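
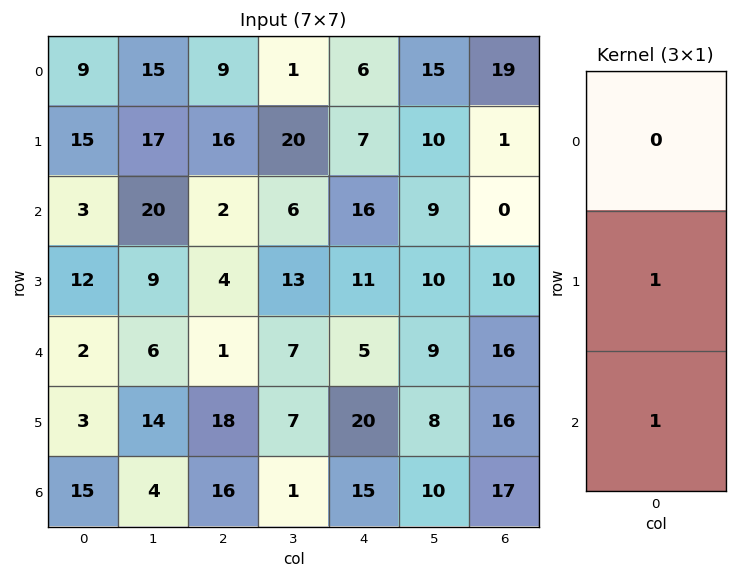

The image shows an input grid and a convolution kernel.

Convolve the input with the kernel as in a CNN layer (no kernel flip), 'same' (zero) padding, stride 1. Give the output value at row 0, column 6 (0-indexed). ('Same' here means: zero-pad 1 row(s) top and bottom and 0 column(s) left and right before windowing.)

The receptive field on the zero-padded input at this output position is [0 / 19 / 1]. Elementwise product with the kernel and sum: 19·1 + 1·1.

20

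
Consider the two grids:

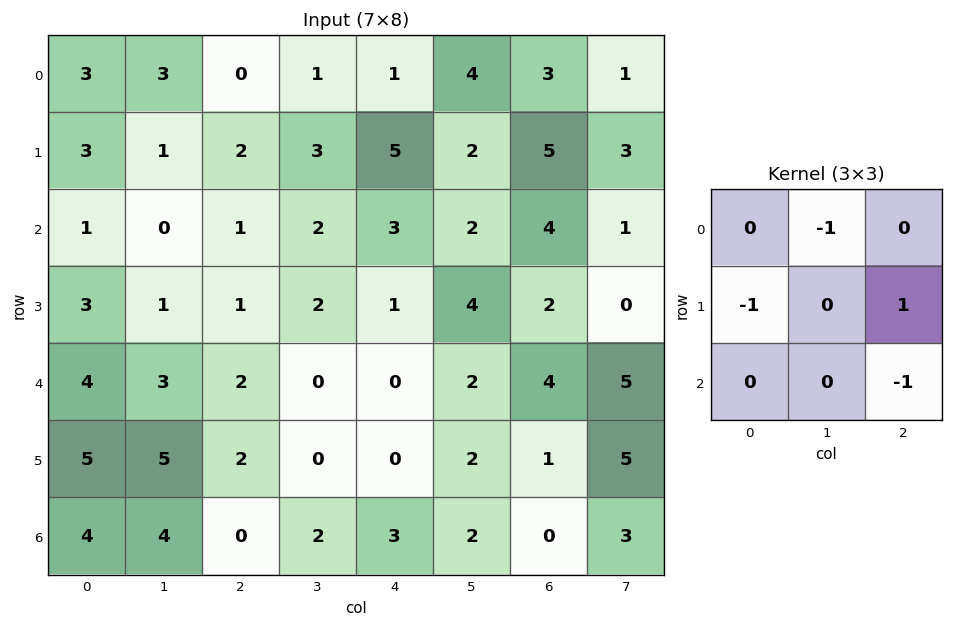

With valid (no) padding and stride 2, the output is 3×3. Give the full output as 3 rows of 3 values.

-5 -1 -8
-4 -2 -5
-6 -5 -1

Output[0,0]: The receptive field on the input at this output position is [3 3 0 / 3 1 2 / 1 0 1]. Elementwise product with the kernel and sum: 3·-1 + 3·-1 + 2·1 + 1·-1.
Output[0,1]: The receptive field on the input at this output position is [0 1 1 / 2 3 5 / 1 2 3]. Elementwise product with the kernel and sum: 1·-1 + 2·-1 + 5·1 + 3·-1.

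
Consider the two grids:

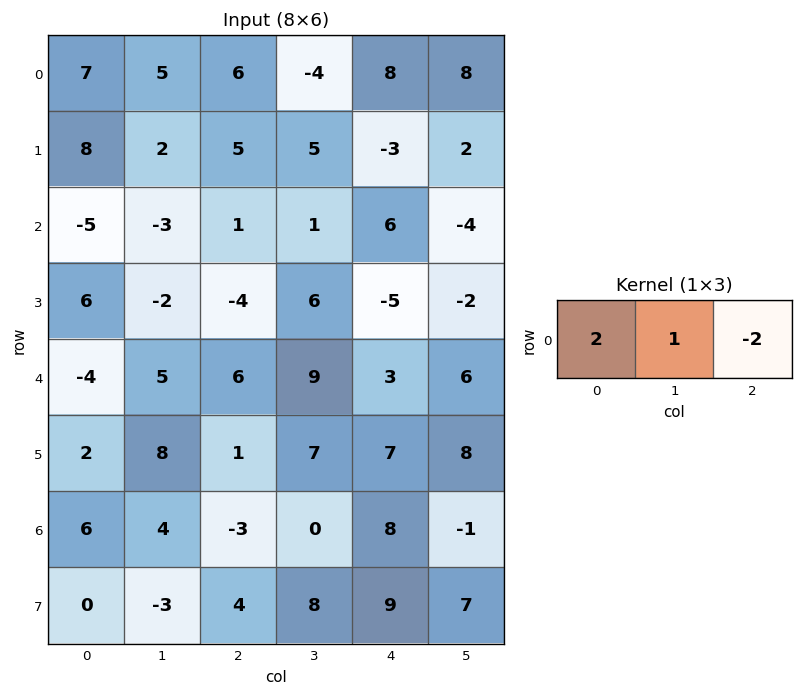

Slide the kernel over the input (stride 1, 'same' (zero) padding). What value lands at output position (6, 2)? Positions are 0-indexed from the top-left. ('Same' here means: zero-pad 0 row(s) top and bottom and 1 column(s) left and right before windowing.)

The receptive field on the zero-padded input at this output position is [4 -3 0]. Elementwise product with the kernel and sum: 4·2 + -3·1 + 0·-2.

5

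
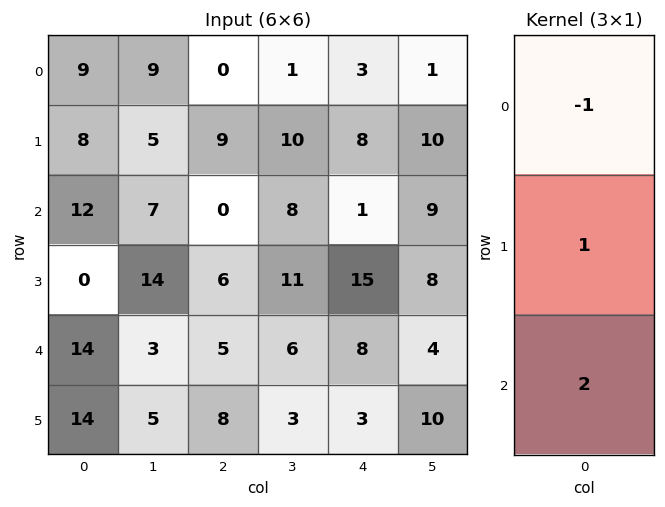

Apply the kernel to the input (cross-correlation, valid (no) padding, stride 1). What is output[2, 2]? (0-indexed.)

16

The receptive field on the input at this output position is [0 / 6 / 5]. Elementwise product with the kernel and sum: 0·-1 + 6·1 + 5·2.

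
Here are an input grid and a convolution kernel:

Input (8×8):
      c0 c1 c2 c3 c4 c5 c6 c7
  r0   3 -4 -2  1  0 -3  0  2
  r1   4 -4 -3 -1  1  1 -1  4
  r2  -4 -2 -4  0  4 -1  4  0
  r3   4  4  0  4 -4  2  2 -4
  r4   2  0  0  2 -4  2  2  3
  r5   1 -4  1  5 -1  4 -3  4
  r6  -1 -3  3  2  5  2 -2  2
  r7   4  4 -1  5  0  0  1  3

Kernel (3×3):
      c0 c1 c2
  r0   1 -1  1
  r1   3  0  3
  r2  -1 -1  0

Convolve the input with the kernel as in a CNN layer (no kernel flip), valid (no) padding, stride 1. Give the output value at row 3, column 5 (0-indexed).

10

The receptive field on the input at this output position is [2 2 -4 / 2 2 3 / 4 -3 4]. Elementwise product with the kernel and sum: 2·1 + 2·-1 + -4·1 + 2·3 + 3·3 + 4·-1 + -3·-1.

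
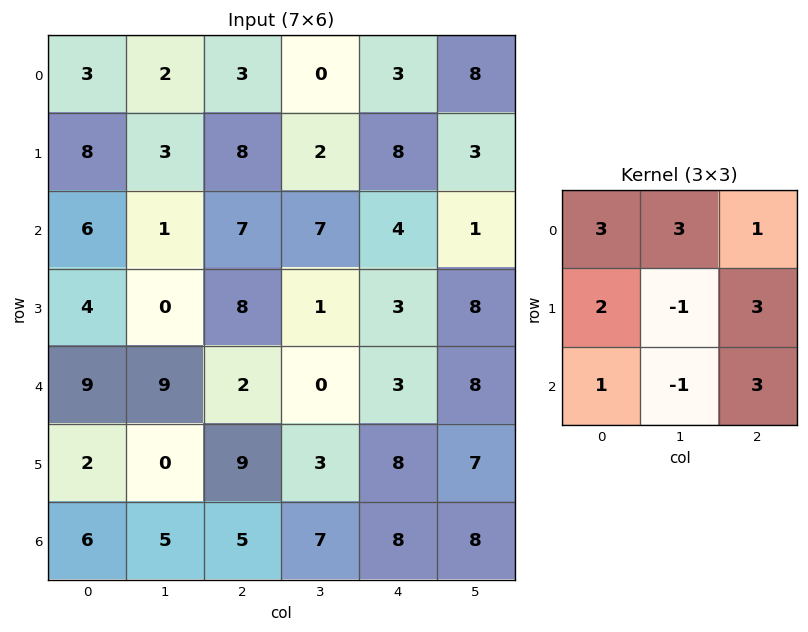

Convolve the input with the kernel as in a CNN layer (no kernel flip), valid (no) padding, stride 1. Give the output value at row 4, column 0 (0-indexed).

The receptive field on the input at this output position is [9 9 2 / 2 0 9 / 6 5 5]. Elementwise product with the kernel and sum: 9·3 + 9·3 + 2·1 + 2·2 + 0·-1 + 9·3 + 6·1 + 5·-1 + 5·3.

103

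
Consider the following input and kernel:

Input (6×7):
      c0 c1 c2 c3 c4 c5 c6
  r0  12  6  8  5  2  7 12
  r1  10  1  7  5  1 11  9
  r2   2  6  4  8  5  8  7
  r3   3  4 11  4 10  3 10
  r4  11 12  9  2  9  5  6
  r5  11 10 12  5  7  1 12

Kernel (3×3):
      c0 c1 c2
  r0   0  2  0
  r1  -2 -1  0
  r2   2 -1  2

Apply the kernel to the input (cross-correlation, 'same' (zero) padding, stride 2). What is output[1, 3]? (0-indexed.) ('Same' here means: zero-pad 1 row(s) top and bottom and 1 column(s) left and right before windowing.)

-9

The receptive field on the zero-padded input at this output position is [11 9 0 / 8 7 0 / 3 10 0]. Elementwise product with the kernel and sum: 9·2 + 8·-2 + 7·-1 + 3·2 + 10·-1 + 0·2.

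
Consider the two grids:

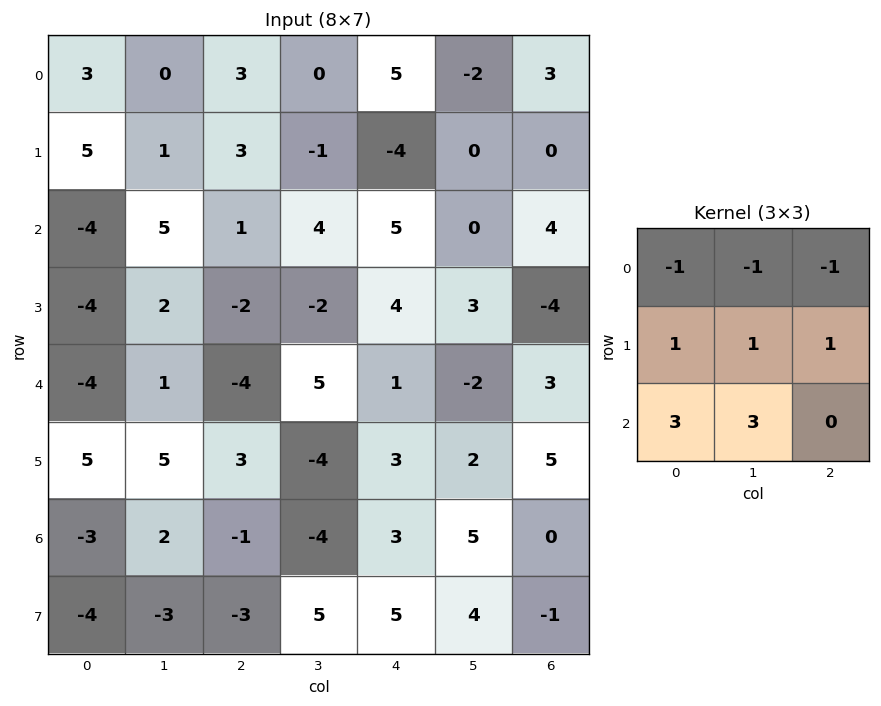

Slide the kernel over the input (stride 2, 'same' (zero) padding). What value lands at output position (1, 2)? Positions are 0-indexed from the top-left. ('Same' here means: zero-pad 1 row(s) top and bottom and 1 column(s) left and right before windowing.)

20

The receptive field on the zero-padded input at this output position is [-1 -4 0 / 4 5 0 / -2 4 3]. Elementwise product with the kernel and sum: -1·-1 + -4·-1 + 0·-1 + 4·1 + 5·1 + 0·1 + -2·3 + 4·3.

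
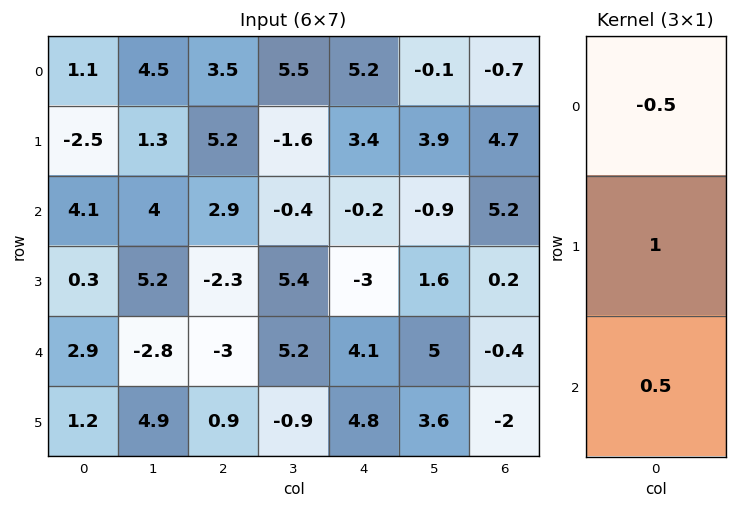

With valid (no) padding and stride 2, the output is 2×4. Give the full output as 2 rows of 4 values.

-1 4.9 0.7 7.65
-0.3 -5.25 -0.85 -2.6

Output[0,0]: The receptive field on the input at this output position is [1.1 / -2.5 / 4.1]. Elementwise product with the kernel and sum: 1.1·-0.5 + -2.5·1 + 4.1·0.5.
Output[0,1]: The receptive field on the input at this output position is [3.5 / 5.2 / 2.9]. Elementwise product with the kernel and sum: 3.5·-0.5 + 5.2·1 + 2.9·0.5.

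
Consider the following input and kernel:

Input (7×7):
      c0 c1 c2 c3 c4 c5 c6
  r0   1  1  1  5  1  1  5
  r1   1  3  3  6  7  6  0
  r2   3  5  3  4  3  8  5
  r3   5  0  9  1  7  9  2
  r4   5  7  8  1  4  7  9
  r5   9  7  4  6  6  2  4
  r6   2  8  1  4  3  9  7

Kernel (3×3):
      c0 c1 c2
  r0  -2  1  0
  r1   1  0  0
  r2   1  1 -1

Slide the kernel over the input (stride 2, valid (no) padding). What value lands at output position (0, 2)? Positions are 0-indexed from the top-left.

12

The receptive field on the input at this output position is [1 1 5 / 7 6 0 / 3 8 5]. Elementwise product with the kernel and sum: 1·-2 + 1·1 + 7·1 + 3·1 + 8·1 + 5·-1.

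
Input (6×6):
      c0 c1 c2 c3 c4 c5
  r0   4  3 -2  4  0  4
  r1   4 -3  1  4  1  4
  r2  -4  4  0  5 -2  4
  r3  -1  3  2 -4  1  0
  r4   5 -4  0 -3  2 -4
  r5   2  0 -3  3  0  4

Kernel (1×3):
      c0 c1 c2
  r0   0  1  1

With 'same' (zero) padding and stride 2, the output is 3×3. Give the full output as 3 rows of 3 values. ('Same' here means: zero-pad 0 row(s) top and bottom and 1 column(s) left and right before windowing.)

Output[0,0]: The receptive field on the zero-padded input at this output position is [0 4 3]. Elementwise product with the kernel and sum: 4·1 + 3·1.

7 2 4
0 5 2
1 -3 -2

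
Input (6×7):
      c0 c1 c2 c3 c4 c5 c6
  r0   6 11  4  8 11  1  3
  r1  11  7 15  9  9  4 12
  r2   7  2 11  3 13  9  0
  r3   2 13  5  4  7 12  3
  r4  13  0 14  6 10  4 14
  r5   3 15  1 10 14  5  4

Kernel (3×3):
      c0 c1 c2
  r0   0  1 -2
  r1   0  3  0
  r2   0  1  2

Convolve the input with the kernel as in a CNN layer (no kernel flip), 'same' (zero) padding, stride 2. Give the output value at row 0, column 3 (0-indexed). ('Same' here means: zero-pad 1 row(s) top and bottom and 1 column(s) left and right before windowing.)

The receptive field on the zero-padded input at this output position is [0 0 0 / 1 3 0 / 4 12 0]. Elementwise product with the kernel and sum: 0·1 + 0·-2 + 3·3 + 12·1 + 0·2.

21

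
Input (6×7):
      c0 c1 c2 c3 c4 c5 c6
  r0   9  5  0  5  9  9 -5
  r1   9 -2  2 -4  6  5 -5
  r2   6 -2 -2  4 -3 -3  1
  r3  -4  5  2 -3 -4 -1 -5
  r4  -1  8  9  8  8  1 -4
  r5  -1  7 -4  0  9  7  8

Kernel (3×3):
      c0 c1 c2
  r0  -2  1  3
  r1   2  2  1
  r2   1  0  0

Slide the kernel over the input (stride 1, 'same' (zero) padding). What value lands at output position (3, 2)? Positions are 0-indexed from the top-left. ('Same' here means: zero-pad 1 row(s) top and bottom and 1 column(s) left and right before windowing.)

33

The receptive field on the zero-padded input at this output position is [-2 -2 4 / 5 2 -3 / 8 9 8]. Elementwise product with the kernel and sum: -2·-2 + -2·1 + 4·3 + 5·2 + 2·2 + -3·1 + 8·1.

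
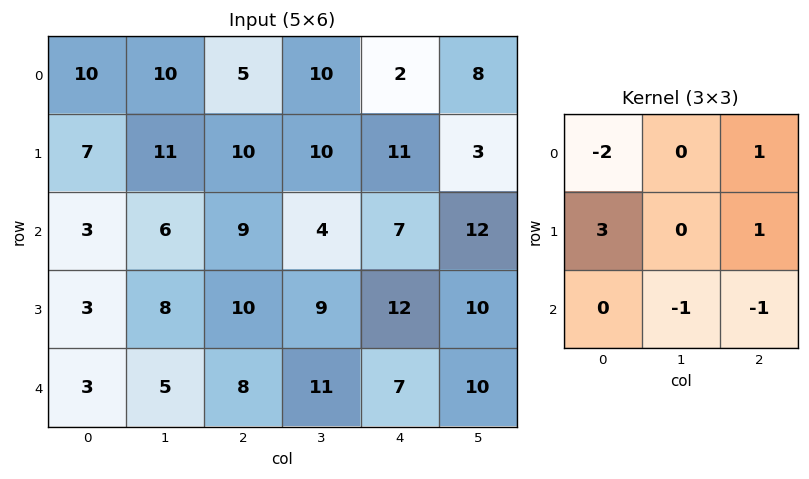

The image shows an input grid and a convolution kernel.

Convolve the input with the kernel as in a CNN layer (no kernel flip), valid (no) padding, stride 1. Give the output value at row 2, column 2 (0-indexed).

The receptive field on the input at this output position is [9 4 7 / 10 9 12 / 8 11 7]. Elementwise product with the kernel and sum: 9·-2 + 7·1 + 10·3 + 12·1 + 11·-1 + 7·-1.

13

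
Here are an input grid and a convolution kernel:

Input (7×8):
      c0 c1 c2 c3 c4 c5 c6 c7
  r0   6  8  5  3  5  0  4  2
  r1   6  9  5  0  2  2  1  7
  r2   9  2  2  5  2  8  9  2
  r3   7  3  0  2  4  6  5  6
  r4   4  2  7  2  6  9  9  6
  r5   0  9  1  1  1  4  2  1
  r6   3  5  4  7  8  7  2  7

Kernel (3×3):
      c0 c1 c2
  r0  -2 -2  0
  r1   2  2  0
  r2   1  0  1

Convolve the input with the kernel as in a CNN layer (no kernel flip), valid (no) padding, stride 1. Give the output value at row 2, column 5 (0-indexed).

The receptive field on the input at this output position is [8 9 2 / 6 5 6 / 9 9 6]. Elementwise product with the kernel and sum: 8·-2 + 9·-2 + 6·2 + 5·2 + 9·1 + 6·1.

3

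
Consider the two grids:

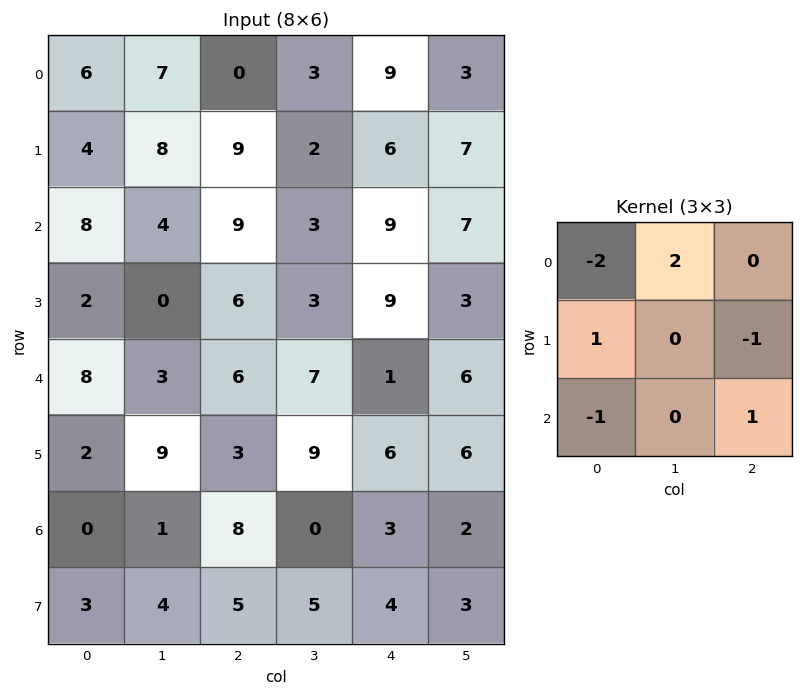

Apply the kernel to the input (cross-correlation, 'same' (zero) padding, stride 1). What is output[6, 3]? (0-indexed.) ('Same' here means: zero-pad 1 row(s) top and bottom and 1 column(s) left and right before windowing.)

16

The receptive field on the zero-padded input at this output position is [3 9 6 / 8 0 3 / 5 5 4]. Elementwise product with the kernel and sum: 3·-2 + 9·2 + 8·1 + 3·-1 + 5·-1 + 4·1.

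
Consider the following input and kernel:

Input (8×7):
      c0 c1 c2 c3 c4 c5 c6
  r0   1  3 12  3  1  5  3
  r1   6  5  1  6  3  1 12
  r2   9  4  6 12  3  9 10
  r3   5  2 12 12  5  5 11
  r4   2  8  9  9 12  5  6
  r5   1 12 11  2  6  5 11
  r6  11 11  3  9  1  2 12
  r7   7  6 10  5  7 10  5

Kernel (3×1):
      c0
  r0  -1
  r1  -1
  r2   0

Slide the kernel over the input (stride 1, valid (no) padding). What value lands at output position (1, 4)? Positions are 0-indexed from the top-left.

The receptive field on the input at this output position is [3 / 3 / 5]. Elementwise product with the kernel and sum: 3·-1 + 3·-1.

-6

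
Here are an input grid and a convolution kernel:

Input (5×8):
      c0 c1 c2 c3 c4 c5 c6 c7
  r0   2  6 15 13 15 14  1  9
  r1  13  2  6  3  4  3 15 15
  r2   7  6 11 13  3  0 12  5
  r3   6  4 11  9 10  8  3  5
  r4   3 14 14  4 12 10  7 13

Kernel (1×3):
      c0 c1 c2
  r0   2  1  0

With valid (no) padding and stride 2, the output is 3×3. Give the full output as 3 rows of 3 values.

10 43 44
20 35 6
20 32 34

Output[0,0]: The receptive field on the input at this output position is [2 6 15]. Elementwise product with the kernel and sum: 2·2 + 6·1.
Output[0,1]: The receptive field on the input at this output position is [15 13 15]. Elementwise product with the kernel and sum: 15·2 + 13·1.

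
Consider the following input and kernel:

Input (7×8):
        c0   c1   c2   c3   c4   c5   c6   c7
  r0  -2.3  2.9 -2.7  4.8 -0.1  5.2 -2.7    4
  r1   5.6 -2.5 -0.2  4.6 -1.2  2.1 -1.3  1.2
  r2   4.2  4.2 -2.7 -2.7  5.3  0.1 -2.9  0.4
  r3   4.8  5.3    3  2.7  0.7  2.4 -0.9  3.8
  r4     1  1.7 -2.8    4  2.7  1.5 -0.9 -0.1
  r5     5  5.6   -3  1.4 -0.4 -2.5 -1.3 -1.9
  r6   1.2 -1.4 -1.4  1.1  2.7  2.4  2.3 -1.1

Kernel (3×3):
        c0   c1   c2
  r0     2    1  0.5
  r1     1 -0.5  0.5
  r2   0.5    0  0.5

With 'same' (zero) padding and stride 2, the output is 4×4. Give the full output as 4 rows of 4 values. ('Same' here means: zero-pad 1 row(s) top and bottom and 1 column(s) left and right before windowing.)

Output[0,0]: The receptive field on the zero-padded input at this output position is [0 0 0 / 0 -2.3 2.9 / 0 5.6 -2.5]. Elementwise product with the kernel and sum: 0·2 + 0·1 + 0·0.5 + 0·1 + -2.3·-0.5 + 2.9·0.5 + 0·0.5 + -2.5·0.5.
Output[0,1]: The receptive field on the zero-padded input at this output position is [0 0 0 / 2.9 -2.7 4.8 / -2.5 -0.2 4.6]. Elementwise product with the kernel and sum: 0·2 + 0·1 + 0·0.5 + 2.9·1 + -2.7·-0.5 + 4.8·0.5 + -2.5·0.5 + 4.6·0.5.

1.35 7.7 10.8 10.2
7 5.3 6.3 8.35
10.6 23.55 10.15 5.5
6.5 8.75 2.1 -6.55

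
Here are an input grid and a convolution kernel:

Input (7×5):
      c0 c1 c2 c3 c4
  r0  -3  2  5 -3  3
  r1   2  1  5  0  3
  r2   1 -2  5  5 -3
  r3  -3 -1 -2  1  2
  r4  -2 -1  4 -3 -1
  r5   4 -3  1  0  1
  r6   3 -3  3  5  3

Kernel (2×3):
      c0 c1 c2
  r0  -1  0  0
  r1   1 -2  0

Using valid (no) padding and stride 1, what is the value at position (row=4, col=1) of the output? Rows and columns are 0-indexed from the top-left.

The receptive field on the input at this output position is [-1 4 -3 / -3 1 0]. Elementwise product with the kernel and sum: -1·-1 + -3·1 + 1·-2.

-4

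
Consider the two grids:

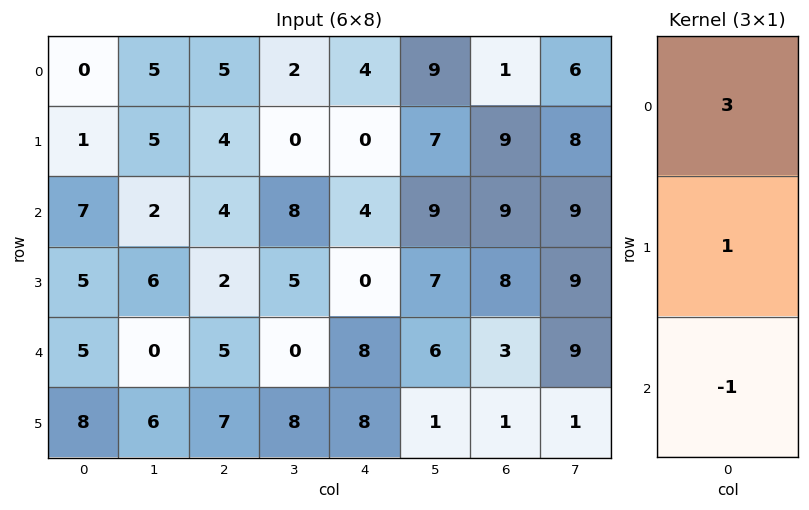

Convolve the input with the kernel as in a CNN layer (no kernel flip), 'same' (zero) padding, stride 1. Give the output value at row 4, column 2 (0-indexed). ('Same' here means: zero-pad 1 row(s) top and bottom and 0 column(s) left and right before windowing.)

The receptive field on the zero-padded input at this output position is [2 / 5 / 7]. Elementwise product with the kernel and sum: 2·3 + 5·1 + 7·-1.

4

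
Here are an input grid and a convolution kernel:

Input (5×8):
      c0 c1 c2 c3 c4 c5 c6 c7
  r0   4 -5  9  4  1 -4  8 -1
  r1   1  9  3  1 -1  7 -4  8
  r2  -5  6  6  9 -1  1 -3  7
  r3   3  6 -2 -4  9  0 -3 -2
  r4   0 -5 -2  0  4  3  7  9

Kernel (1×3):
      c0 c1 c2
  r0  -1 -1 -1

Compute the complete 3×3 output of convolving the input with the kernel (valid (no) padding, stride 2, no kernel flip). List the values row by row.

-8 -14 -5
-7 -14 3
7 -2 -14

Output[0,0]: The receptive field on the input at this output position is [4 -5 9]. Elementwise product with the kernel and sum: 4·-1 + -5·-1 + 9·-1.
Output[0,1]: The receptive field on the input at this output position is [9 4 1]. Elementwise product with the kernel and sum: 9·-1 + 4·-1 + 1·-1.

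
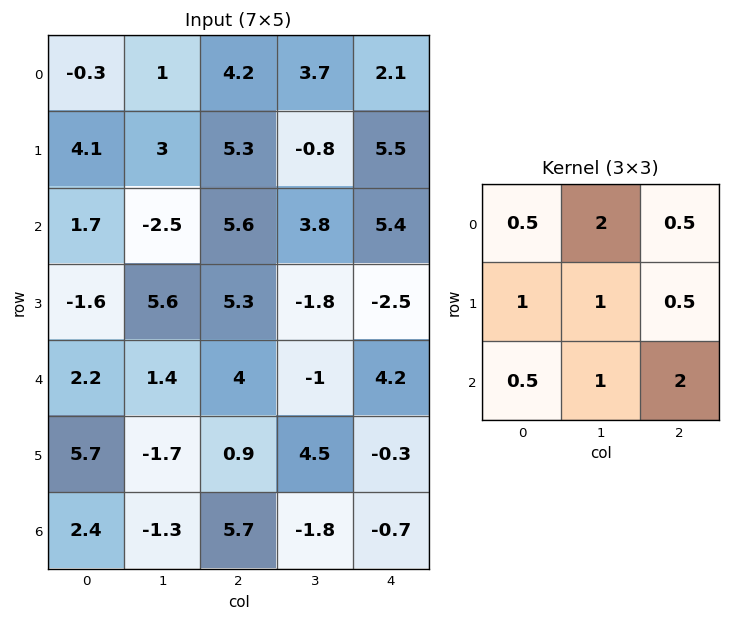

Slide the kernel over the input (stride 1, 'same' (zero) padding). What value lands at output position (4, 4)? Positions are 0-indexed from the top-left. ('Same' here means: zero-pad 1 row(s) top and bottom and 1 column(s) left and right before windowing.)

The receptive field on the zero-padded input at this output position is [-1.8 -2.5 0 / -1 4.2 0 / 4.5 -0.3 0]. Elementwise product with the kernel and sum: -1.8·0.5 + -2.5·2 + 0·0.5 + -1·1 + 4.2·1 + 0·0.5 + 4.5·0.5 + -0.3·1 + 0·2.

-0.75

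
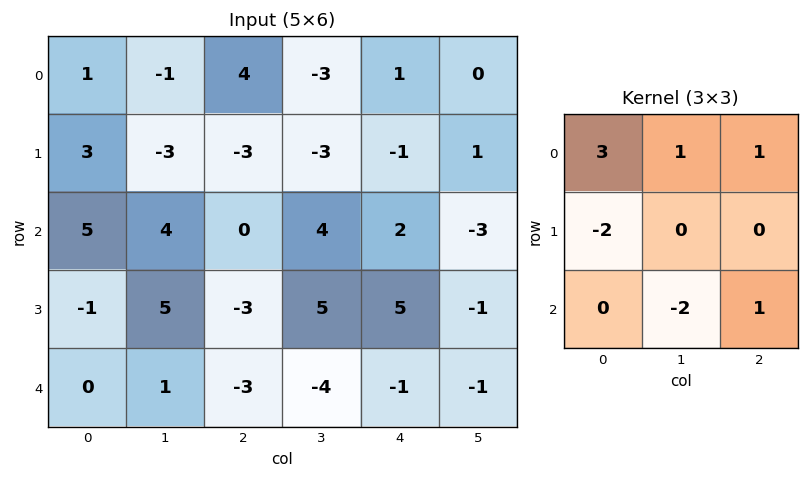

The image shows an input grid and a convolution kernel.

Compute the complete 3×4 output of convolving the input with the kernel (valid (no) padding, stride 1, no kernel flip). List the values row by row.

-8 8 10 -9
-20 -12 -18 -28
16 8 19 2

Output[0,0]: The receptive field on the input at this output position is [1 -1 4 / 3 -3 -3 / 5 4 0]. Elementwise product with the kernel and sum: 1·3 + -1·1 + 4·1 + 3·-2 + 4·-2 + 0·1.
Output[0,1]: The receptive field on the input at this output position is [-1 4 -3 / -3 -3 -3 / 4 0 4]. Elementwise product with the kernel and sum: -1·3 + 4·1 + -3·1 + -3·-2 + 0·-2 + 4·1.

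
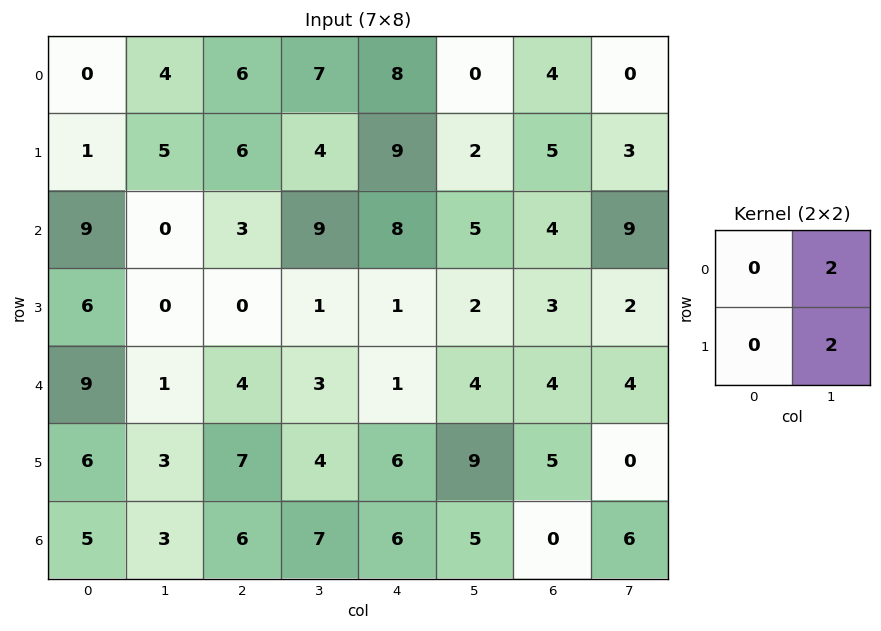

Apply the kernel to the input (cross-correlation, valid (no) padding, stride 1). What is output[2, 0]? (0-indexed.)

0

The receptive field on the input at this output position is [9 0 / 6 0]. Elementwise product with the kernel and sum: 0·2 + 0·2.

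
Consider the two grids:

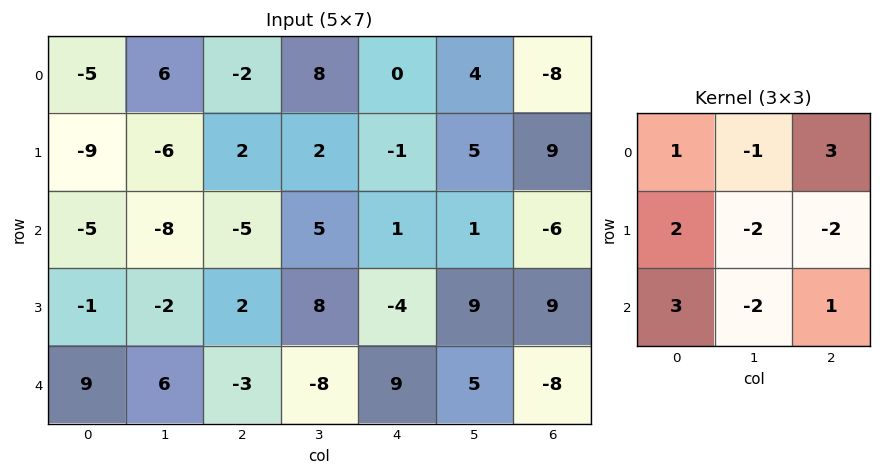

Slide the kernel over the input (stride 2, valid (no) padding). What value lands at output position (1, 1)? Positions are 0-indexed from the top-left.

The receptive field on the input at this output position is [-5 5 1 / 2 8 -4 / -3 -8 9]. Elementwise product with the kernel and sum: -5·1 + 5·-1 + 1·3 + 2·2 + 8·-2 + -4·-2 + -3·3 + -8·-2 + 9·1.

5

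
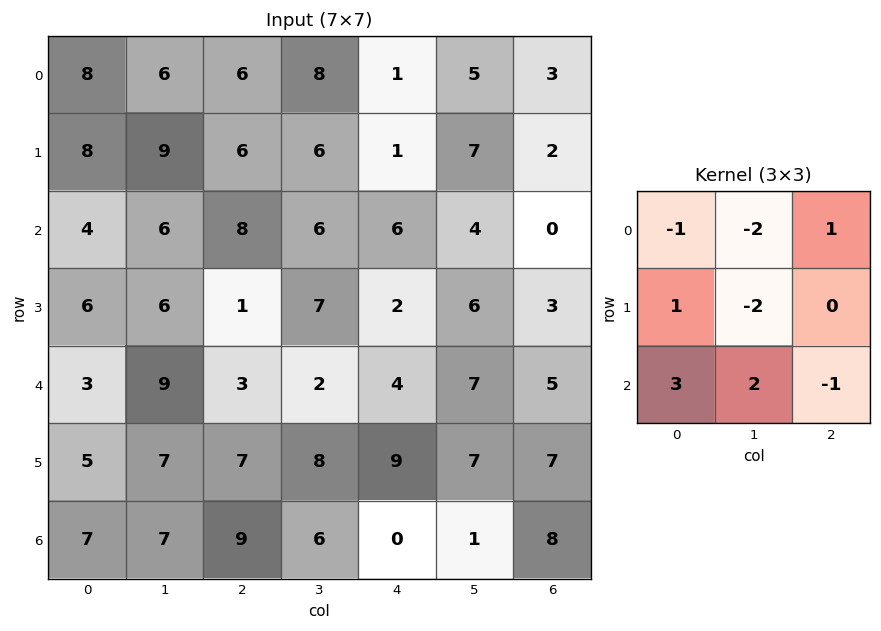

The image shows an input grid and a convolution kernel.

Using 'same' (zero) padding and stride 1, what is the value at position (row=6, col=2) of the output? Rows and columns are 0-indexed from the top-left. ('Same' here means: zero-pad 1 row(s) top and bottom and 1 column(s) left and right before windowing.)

-24

The receptive field on the zero-padded input at this output position is [7 7 8 / 7 9 6 / 0 0 0]. Elementwise product with the kernel and sum: 7·-1 + 7·-2 + 8·1 + 7·1 + 9·-2 + 0·3 + 0·2 + 0·-1.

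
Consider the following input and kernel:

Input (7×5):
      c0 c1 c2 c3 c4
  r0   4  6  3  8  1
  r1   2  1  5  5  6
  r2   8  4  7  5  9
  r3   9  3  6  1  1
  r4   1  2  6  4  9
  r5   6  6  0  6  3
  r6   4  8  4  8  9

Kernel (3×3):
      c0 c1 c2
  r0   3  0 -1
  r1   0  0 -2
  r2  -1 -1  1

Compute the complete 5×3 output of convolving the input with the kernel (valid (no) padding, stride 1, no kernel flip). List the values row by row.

-6 -6 -7
-19 -20 -15
8 1 9
-3 0 -4
-11 -14 0

Output[0,0]: The receptive field on the input at this output position is [4 6 3 / 2 1 5 / 8 4 7]. Elementwise product with the kernel and sum: 4·3 + 3·-1 + 5·-2 + 8·-1 + 4·-1 + 7·1.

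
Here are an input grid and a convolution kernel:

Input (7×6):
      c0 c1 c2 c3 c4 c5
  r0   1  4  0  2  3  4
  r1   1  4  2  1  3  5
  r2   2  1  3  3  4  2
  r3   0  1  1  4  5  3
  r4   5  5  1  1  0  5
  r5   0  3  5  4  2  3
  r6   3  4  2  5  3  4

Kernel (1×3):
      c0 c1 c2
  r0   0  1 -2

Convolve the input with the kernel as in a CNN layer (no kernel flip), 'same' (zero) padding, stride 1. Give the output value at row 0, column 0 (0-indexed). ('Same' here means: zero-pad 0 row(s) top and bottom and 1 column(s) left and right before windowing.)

The receptive field on the zero-padded input at this output position is [0 1 4]. Elementwise product with the kernel and sum: 1·1 + 4·-2.

-7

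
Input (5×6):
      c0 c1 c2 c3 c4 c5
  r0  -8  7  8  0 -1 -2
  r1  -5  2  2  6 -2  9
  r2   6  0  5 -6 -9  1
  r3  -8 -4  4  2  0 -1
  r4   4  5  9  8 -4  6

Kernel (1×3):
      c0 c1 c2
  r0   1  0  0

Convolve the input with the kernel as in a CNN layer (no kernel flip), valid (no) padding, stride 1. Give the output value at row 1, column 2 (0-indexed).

The receptive field on the input at this output position is [2 6 -2]. Elementwise product with the kernel and sum: 2·1.

2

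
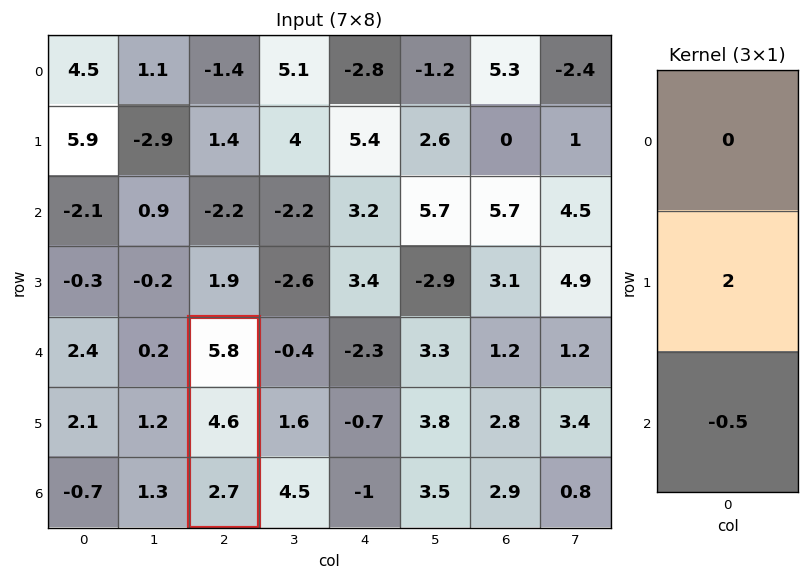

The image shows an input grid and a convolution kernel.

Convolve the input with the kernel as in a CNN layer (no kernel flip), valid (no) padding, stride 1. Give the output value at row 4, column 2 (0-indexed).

The receptive field on the input at this output position is [5.8 / 4.6 / 2.7]. Elementwise product with the kernel and sum: 4.6·2 + 2.7·-0.5.

7.85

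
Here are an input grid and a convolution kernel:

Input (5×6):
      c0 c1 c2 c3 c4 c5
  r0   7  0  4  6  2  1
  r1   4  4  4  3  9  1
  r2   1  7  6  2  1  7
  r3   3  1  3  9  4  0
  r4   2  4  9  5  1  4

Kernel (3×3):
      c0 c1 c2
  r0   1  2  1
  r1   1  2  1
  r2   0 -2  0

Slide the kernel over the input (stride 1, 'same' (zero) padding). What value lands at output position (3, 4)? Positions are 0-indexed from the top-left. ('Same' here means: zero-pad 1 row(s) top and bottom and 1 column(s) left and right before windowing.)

26

The receptive field on the zero-padded input at this output position is [2 1 7 / 9 4 0 / 5 1 4]. Elementwise product with the kernel and sum: 2·1 + 1·2 + 7·1 + 9·1 + 4·2 + 0·1 + 1·-2.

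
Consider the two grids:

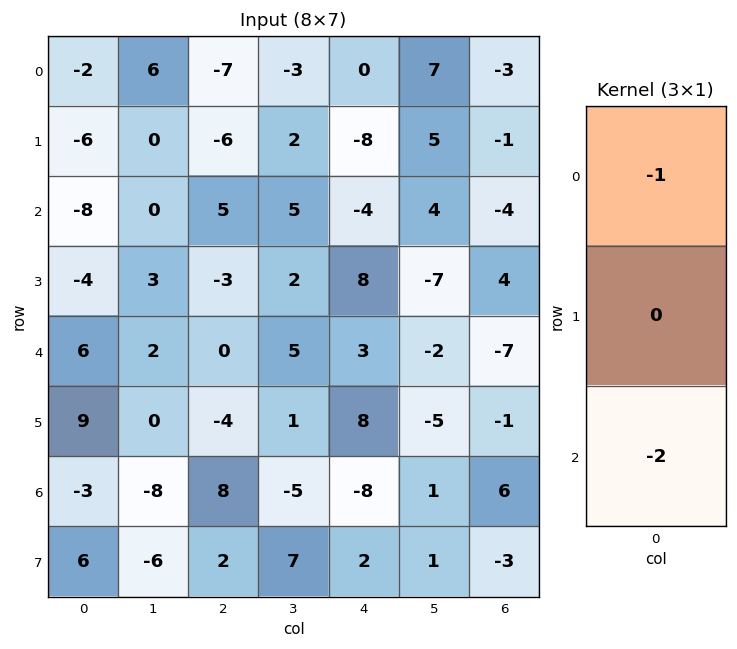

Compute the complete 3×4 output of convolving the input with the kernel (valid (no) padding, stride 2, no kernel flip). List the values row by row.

18 -3 8 11
-4 -5 -2 18
0 -16 13 -5

Output[0,0]: The receptive field on the input at this output position is [-2 / -6 / -8]. Elementwise product with the kernel and sum: -2·-1 + -8·-2.
Output[0,1]: The receptive field on the input at this output position is [-7 / -6 / 5]. Elementwise product with the kernel and sum: -7·-1 + 5·-2.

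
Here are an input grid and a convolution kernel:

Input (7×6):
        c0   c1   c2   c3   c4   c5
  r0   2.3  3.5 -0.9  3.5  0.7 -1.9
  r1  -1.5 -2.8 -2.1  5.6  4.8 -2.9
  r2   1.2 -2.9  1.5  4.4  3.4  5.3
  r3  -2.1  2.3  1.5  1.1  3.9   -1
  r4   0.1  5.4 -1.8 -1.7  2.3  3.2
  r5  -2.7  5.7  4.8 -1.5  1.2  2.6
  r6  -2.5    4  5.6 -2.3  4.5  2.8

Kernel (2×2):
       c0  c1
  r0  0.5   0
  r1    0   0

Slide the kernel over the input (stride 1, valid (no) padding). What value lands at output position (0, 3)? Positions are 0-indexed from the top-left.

The receptive field on the input at this output position is [3.5 0.7 / 5.6 4.8]. Elementwise product with the kernel and sum: 3.5·0.5.

1.75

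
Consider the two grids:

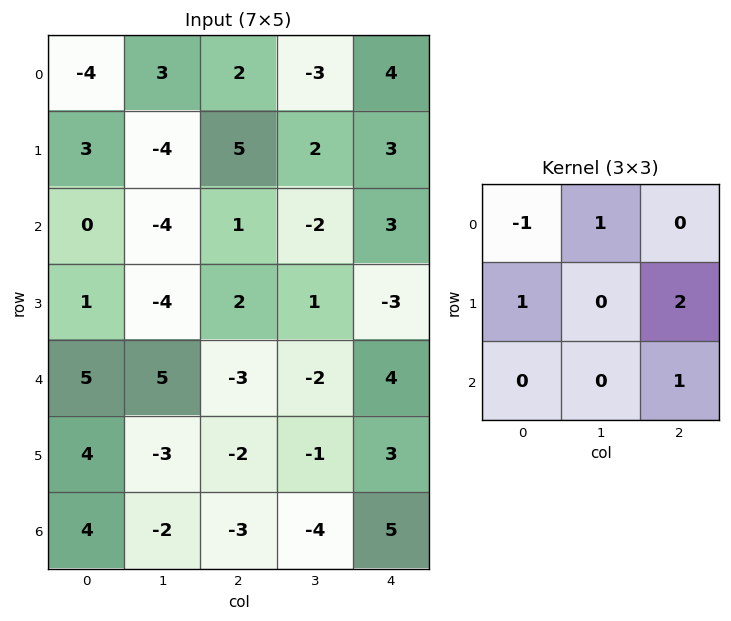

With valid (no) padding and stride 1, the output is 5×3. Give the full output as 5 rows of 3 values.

21 -3 9
-3 2 1
-2 1 -3
-8 6 7
-3 -17 10

Output[0,0]: The receptive field on the input at this output position is [-4 3 2 / 3 -4 5 / 0 -4 1]. Elementwise product with the kernel and sum: -4·-1 + 3·1 + 3·1 + 5·2 + 1·1.
Output[0,1]: The receptive field on the input at this output position is [3 2 -3 / -4 5 2 / -4 1 -2]. Elementwise product with the kernel and sum: 3·-1 + 2·1 + -4·1 + 2·2 + -2·1.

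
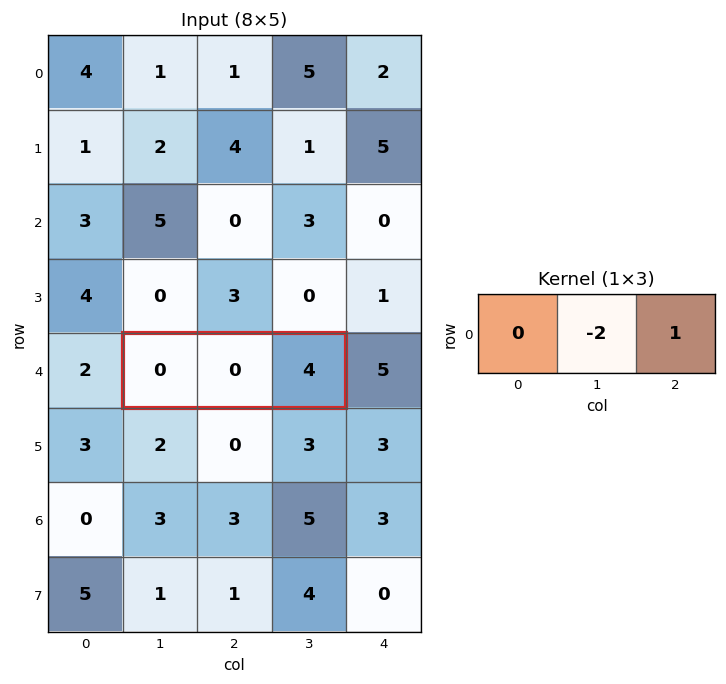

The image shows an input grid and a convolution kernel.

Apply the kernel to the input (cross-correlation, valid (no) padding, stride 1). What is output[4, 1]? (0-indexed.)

The receptive field on the input at this output position is [0 0 4]. Elementwise product with the kernel and sum: 0·-2 + 4·1.

4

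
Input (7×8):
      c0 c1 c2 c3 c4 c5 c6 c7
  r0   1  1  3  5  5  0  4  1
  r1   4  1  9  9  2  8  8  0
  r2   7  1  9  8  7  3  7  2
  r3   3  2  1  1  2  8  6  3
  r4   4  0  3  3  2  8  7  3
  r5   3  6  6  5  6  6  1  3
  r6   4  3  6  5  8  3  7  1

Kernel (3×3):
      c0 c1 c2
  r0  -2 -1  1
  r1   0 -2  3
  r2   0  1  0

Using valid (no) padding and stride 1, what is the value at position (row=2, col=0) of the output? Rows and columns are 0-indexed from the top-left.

The receptive field on the input at this output position is [7 1 9 / 3 2 1 / 4 0 3]. Elementwise product with the kernel and sum: 7·-2 + 1·-1 + 9·1 + 2·-2 + 1·3 + 0·1.

-7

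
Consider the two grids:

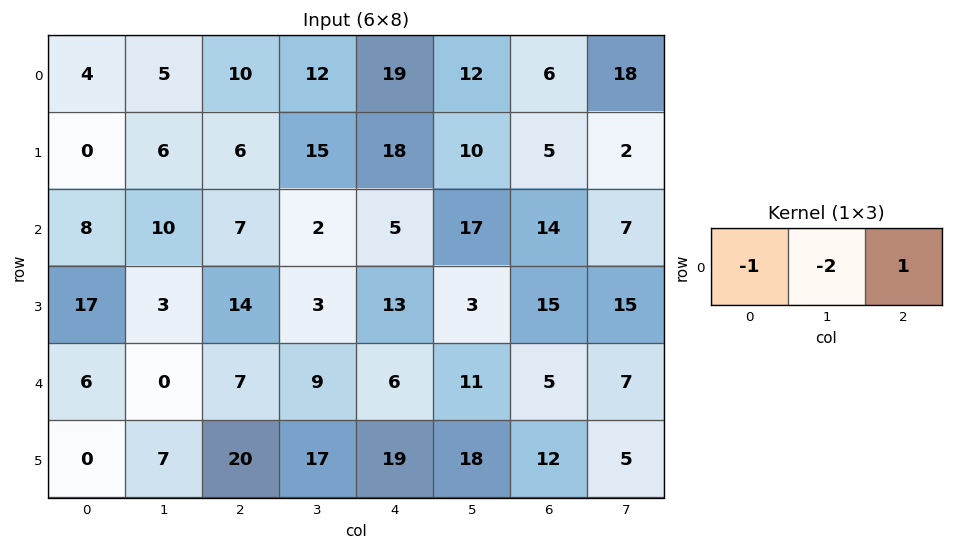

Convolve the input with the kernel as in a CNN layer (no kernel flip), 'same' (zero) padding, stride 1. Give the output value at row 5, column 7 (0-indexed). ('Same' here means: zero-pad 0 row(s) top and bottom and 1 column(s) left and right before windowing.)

The receptive field on the zero-padded input at this output position is [12 5 0]. Elementwise product with the kernel and sum: 12·-1 + 5·-2 + 0·1.

-22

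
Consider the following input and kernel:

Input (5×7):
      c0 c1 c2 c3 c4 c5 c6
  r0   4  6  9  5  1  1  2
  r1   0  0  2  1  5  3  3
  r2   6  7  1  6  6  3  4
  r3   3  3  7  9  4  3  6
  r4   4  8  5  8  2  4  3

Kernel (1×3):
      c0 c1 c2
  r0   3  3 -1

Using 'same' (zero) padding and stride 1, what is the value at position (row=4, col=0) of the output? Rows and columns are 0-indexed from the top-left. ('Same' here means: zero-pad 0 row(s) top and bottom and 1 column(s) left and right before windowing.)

4

The receptive field on the zero-padded input at this output position is [0 4 8]. Elementwise product with the kernel and sum: 0·3 + 4·3 + 8·-1.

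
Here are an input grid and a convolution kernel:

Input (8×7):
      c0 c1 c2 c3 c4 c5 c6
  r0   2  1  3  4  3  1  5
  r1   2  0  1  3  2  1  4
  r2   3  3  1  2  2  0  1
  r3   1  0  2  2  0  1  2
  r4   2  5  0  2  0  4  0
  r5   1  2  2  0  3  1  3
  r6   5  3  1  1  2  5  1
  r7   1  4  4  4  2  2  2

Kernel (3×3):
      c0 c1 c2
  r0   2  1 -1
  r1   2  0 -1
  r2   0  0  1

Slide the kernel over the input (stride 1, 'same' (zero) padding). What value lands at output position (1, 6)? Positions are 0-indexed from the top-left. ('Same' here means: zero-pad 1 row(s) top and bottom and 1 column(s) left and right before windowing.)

9

The receptive field on the zero-padded input at this output position is [1 5 0 / 1 4 0 / 0 1 0]. Elementwise product with the kernel and sum: 1·2 + 5·1 + 0·-1 + 1·2 + 0·-1 + 0·1.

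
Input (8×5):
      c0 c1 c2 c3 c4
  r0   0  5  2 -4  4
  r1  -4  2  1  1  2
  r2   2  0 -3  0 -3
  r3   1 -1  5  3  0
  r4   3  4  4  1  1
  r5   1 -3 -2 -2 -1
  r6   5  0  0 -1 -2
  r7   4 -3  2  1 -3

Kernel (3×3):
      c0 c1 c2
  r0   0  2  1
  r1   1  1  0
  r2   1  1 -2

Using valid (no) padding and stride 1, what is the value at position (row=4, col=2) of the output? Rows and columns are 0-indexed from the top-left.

2

The receptive field on the input at this output position is [4 1 1 / -2 -2 -1 / 0 -1 -2]. Elementwise product with the kernel and sum: 1·2 + 1·1 + -2·1 + -2·1 + 0·1 + -1·1 + -2·-2.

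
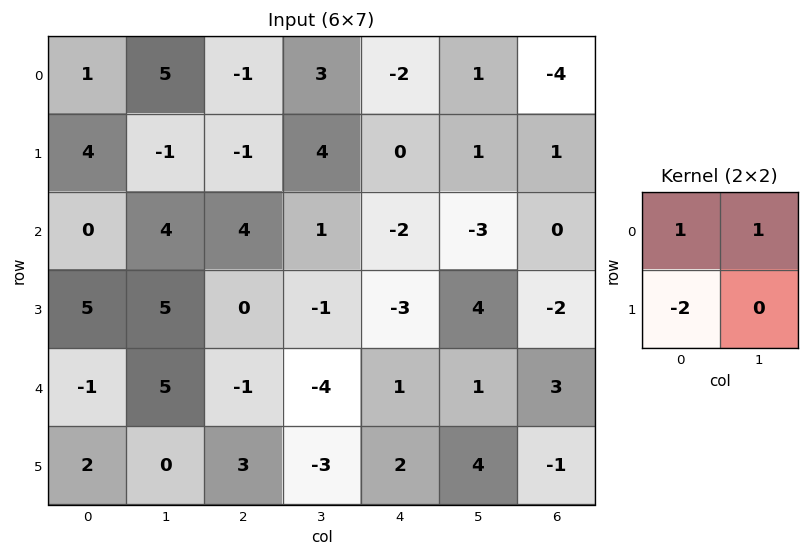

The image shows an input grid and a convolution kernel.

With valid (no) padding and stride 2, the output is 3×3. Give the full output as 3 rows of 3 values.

-2 4 -1
-6 5 1
0 -11 -2

Output[0,0]: The receptive field on the input at this output position is [1 5 / 4 -1]. Elementwise product with the kernel and sum: 1·1 + 5·1 + 4·-2.
Output[0,1]: The receptive field on the input at this output position is [-1 3 / -1 4]. Elementwise product with the kernel and sum: -1·1 + 3·1 + -1·-2.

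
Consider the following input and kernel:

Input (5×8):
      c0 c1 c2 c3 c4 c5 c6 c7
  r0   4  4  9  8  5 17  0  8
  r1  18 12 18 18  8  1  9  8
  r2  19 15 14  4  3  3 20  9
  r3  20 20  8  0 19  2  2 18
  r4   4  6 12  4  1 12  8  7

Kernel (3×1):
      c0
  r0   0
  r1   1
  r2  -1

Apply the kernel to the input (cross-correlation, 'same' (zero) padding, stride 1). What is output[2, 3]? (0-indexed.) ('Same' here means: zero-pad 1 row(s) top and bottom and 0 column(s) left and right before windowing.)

4

The receptive field on the zero-padded input at this output position is [18 / 4 / 0]. Elementwise product with the kernel and sum: 4·1 + 0·-1.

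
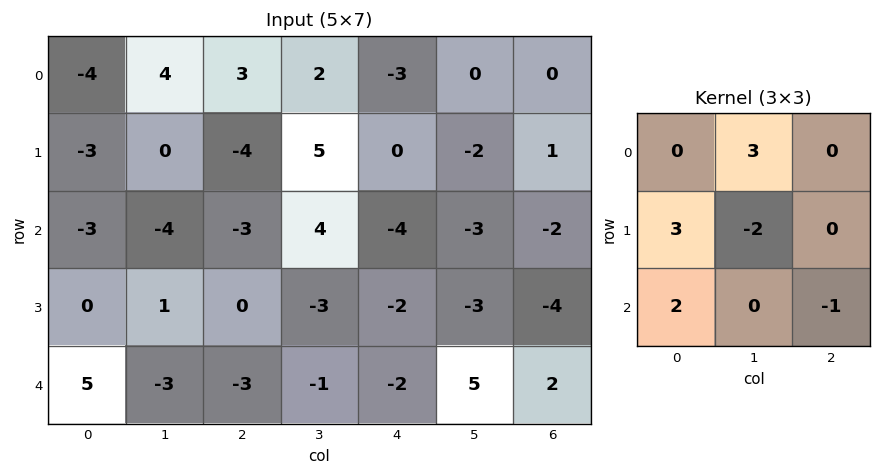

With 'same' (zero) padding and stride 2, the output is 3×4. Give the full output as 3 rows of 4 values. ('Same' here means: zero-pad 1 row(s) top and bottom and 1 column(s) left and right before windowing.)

Output[0,0]: The receptive field on the zero-padded input at this output position is [0 0 0 / 0 -4 4 / 0 -3 0]. Elementwise product with the kernel and sum: 0·3 + 0·3 + -4·-2 + 0·2 + 0·-1.
Output[0,1]: The receptive field on the zero-padded input at this output position is [0 0 0 / 4 3 2 / 0 -4 5]. Elementwise product with the kernel and sum: 0·3 + 4·3 + 3·-2 + 0·2 + 5·-1.

8 1 24 -4
-4 -13 17 -8
-10 -3 -5 -1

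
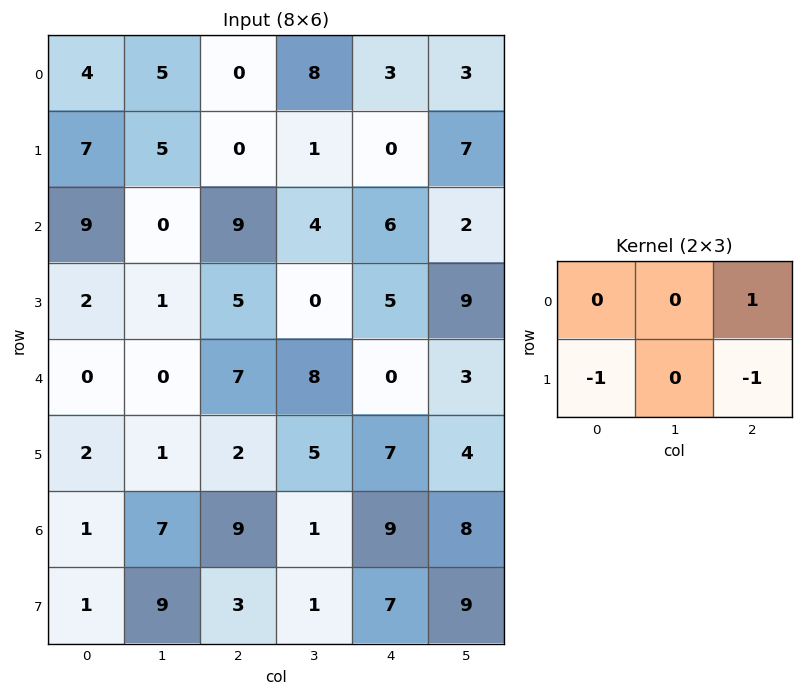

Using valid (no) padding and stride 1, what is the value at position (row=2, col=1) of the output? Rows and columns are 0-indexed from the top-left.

The receptive field on the input at this output position is [0 9 4 / 1 5 0]. Elementwise product with the kernel and sum: 4·1 + 1·-1 + 0·-1.

3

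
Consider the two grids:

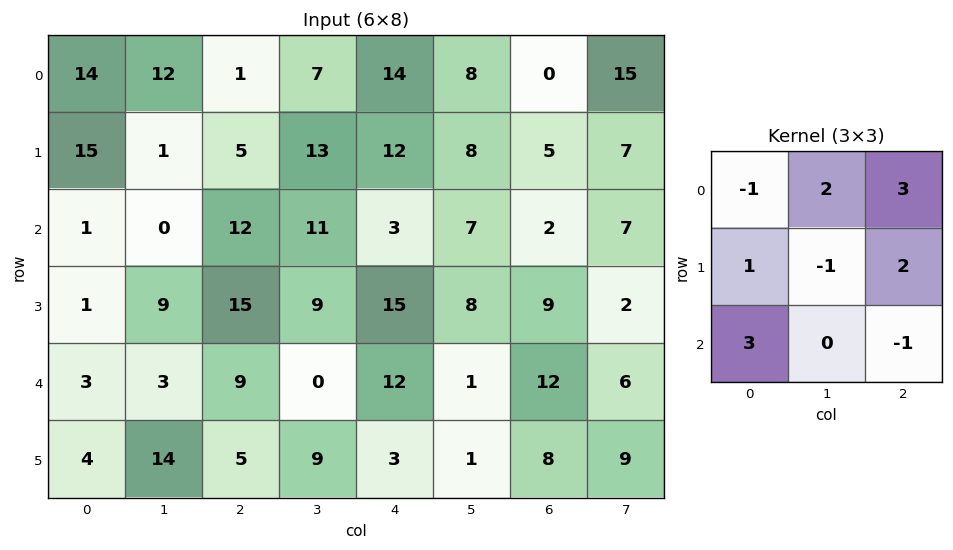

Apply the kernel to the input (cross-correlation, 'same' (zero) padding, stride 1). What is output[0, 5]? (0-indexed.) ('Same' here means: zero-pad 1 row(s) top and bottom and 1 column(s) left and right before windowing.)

37

The receptive field on the zero-padded input at this output position is [0 0 0 / 14 8 0 / 12 8 5]. Elementwise product with the kernel and sum: 0·-1 + 0·2 + 0·3 + 14·1 + 8·-1 + 0·2 + 12·3 + 5·-1.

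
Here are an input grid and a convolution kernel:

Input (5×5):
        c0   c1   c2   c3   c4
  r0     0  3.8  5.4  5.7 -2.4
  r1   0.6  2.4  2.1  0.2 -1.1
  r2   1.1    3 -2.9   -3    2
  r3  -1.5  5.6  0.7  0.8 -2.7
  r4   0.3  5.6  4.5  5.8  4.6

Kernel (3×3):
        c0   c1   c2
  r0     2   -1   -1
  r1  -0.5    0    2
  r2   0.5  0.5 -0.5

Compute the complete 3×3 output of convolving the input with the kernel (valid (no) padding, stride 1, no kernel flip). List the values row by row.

-1.8 -2.75 0.3
-7.95 -2.25 12.65
4.95 12.85 -7.7

Output[0,0]: The receptive field on the input at this output position is [0 3.8 5.4 / 0.6 2.4 2.1 / 1.1 3 -2.9]. Elementwise product with the kernel and sum: 0·2 + 3.8·-1 + 5.4·-1 + 0.6·-0.5 + 2.1·2 + 1.1·0.5 + 3·0.5 + -2.9·-0.5.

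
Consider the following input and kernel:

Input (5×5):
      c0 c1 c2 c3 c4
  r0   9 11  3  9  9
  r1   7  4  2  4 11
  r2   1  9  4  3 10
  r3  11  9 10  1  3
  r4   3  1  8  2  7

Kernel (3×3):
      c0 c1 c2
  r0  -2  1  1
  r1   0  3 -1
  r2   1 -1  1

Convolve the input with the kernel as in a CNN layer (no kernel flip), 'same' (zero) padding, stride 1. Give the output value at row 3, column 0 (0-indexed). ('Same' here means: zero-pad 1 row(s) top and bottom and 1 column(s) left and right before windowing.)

The receptive field on the zero-padded input at this output position is [0 1 9 / 0 11 9 / 0 3 1]. Elementwise product with the kernel and sum: 0·-2 + 1·1 + 9·1 + 11·3 + 9·-1 + 0·1 + 3·-1 + 1·1.

32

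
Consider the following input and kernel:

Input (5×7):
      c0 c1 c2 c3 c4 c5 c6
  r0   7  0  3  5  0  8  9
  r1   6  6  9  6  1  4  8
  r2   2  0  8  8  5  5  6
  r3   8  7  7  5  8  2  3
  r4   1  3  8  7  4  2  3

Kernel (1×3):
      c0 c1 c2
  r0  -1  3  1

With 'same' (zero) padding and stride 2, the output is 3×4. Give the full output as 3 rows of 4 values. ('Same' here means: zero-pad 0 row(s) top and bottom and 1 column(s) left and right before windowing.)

Output[0,0]: The receptive field on the zero-padded input at this output position is [0 7 0]. Elementwise product with the kernel and sum: 0·-1 + 7·3 + 0·1.

21 14 3 19
6 32 12 13
6 28 7 7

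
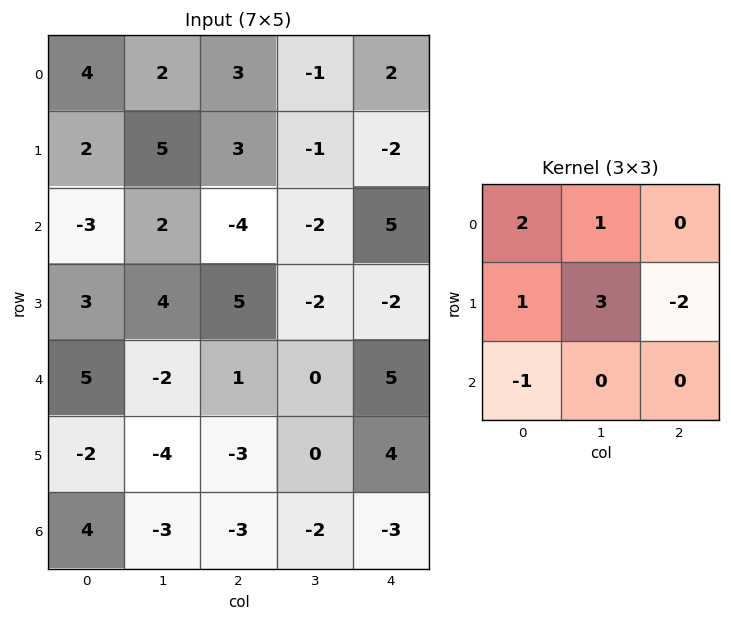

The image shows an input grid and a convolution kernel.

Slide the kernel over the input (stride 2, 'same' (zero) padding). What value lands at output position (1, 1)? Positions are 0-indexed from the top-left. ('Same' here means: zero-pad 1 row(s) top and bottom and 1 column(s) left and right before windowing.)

3

The receptive field on the zero-padded input at this output position is [5 3 -1 / 2 -4 -2 / 4 5 -2]. Elementwise product with the kernel and sum: 5·2 + 3·1 + 2·1 + -4·3 + -2·-2 + 4·-1.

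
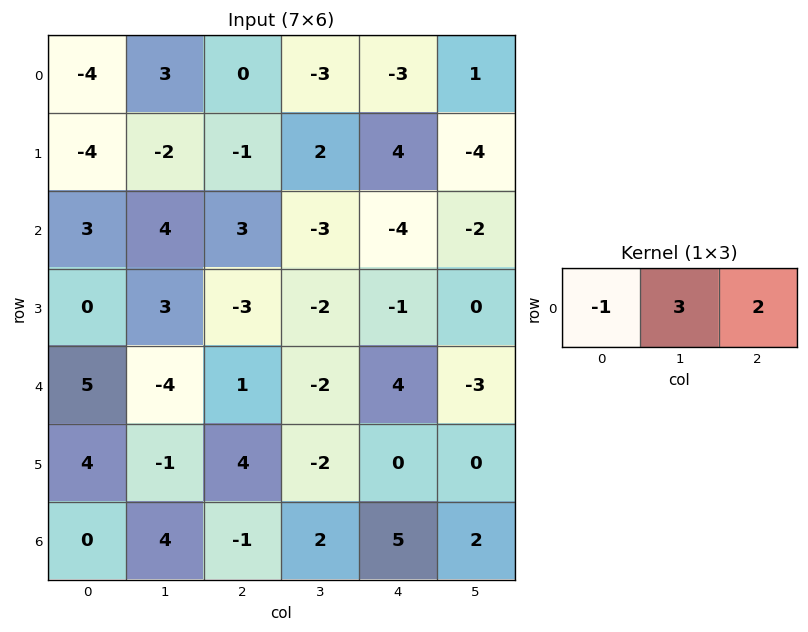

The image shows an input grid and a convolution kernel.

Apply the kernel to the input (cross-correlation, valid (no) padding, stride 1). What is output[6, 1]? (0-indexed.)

The receptive field on the input at this output position is [4 -1 2]. Elementwise product with the kernel and sum: 4·-1 + -1·3 + 2·2.

-3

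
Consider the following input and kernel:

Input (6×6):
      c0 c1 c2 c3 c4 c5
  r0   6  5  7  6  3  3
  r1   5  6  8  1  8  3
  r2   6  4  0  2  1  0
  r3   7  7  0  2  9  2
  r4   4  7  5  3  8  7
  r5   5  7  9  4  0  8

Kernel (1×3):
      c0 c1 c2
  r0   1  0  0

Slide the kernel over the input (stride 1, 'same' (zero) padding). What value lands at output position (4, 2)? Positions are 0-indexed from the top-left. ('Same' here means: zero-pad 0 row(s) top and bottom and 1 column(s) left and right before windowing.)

The receptive field on the zero-padded input at this output position is [7 5 3]. Elementwise product with the kernel and sum: 7·1.

7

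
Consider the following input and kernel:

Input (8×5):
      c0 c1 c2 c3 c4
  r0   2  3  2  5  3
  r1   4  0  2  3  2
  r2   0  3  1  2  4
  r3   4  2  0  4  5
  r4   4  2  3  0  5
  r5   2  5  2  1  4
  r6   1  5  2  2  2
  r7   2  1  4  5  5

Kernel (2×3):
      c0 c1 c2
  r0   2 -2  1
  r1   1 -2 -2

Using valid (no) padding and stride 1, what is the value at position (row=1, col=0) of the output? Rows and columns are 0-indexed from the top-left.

2

The receptive field on the input at this output position is [4 0 2 / 0 3 1]. Elementwise product with the kernel and sum: 4·2 + 0·-2 + 2·1 + 0·1 + 3·-2 + 1·-2.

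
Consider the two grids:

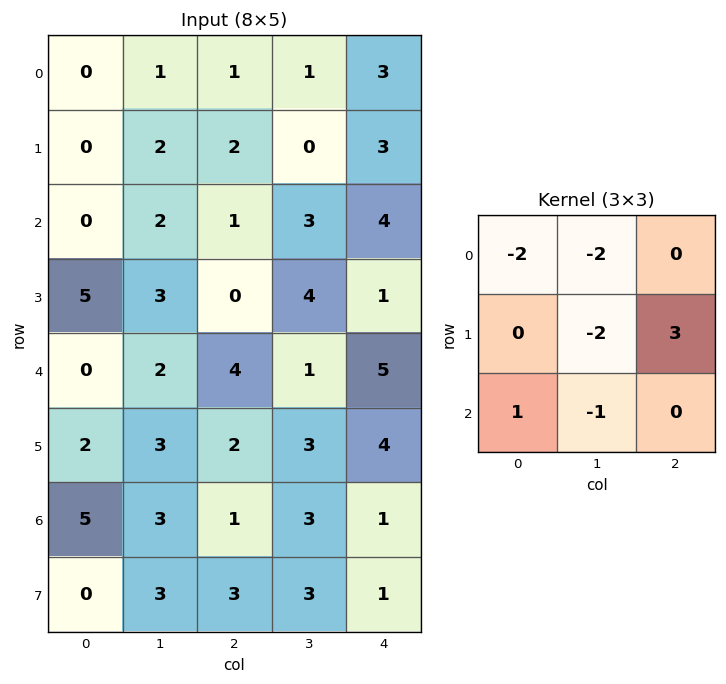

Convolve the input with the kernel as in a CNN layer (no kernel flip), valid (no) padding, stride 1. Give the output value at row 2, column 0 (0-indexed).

-12

The receptive field on the input at this output position is [0 2 1 / 5 3 0 / 0 2 4]. Elementwise product with the kernel and sum: 0·-2 + 2·-2 + 3·-2 + 0·3 + 0·1 + 2·-1.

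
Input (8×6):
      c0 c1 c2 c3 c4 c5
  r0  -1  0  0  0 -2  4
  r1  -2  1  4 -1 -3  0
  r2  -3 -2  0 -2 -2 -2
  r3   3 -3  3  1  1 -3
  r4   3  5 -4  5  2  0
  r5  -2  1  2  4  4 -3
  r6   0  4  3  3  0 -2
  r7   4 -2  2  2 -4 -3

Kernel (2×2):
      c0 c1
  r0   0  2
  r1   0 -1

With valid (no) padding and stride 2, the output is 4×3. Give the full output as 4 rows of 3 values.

Output[0,0]: The receptive field on the input at this output position is [-1 0 / -2 1]. Elementwise product with the kernel and sum: 0·2 + 1·-1.
Output[0,1]: The receptive field on the input at this output position is [0 0 / 4 -1]. Elementwise product with the kernel and sum: 0·2 + -1·-1.

-1 1 8
-1 -5 -1
9 6 3
10 4 -1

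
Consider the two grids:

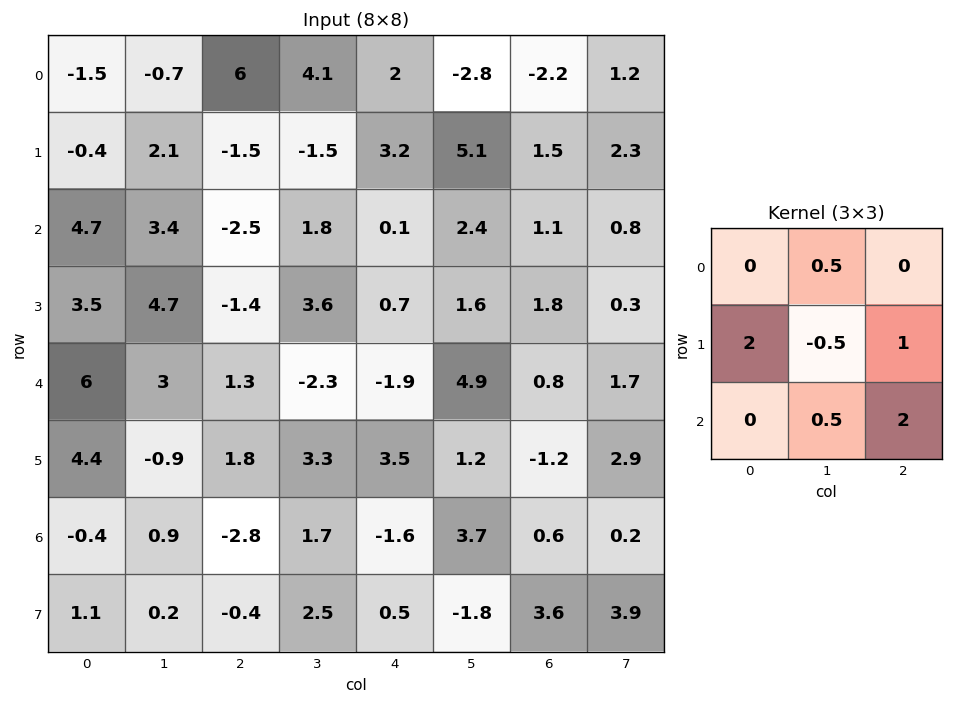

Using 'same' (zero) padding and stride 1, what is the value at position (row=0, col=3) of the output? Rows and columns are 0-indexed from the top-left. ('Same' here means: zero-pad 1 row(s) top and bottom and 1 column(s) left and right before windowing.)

The receptive field on the zero-padded input at this output position is [0 0 0 / 6 4.1 2 / -1.5 -1.5 3.2]. Elementwise product with the kernel and sum: 0·0.5 + 6·2 + 4.1·-0.5 + 2·1 + -1.5·0.5 + 3.2·2.

17.6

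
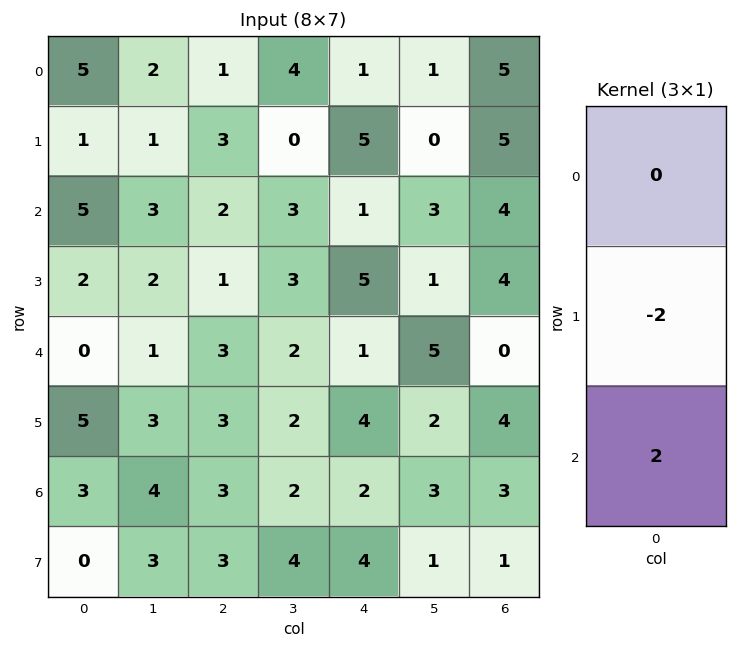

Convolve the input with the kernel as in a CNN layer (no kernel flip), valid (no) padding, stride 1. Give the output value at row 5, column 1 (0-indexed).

The receptive field on the input at this output position is [3 / 4 / 3]. Elementwise product with the kernel and sum: 4·-2 + 3·2.

-2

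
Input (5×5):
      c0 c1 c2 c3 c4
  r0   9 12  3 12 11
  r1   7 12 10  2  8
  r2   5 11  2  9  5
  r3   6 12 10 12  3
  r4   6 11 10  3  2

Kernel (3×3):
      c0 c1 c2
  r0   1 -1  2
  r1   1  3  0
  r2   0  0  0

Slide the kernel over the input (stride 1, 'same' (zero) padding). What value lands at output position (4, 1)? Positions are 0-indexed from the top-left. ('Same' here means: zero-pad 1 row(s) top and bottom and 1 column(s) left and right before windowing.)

The receptive field on the zero-padded input at this output position is [6 12 10 / 6 11 10 / 0 0 0]. Elementwise product with the kernel and sum: 6·1 + 12·-1 + 10·2 + 6·1 + 11·3.

53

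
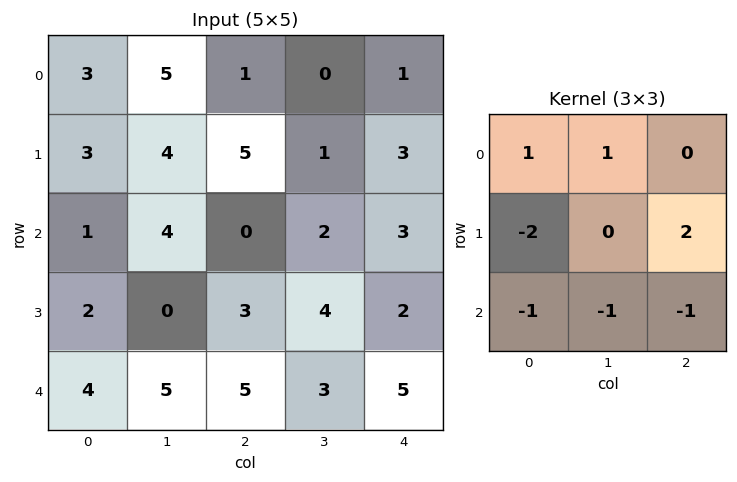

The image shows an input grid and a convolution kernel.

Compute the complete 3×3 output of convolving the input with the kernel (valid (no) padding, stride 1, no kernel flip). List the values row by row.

7 -6 -8
0 -2 3
-7 -1 -13

Output[0,0]: The receptive field on the input at this output position is [3 5 1 / 3 4 5 / 1 4 0]. Elementwise product with the kernel and sum: 3·1 + 5·1 + 3·-2 + 5·2 + 1·-1 + 4·-1 + 0·-1.
Output[0,1]: The receptive field on the input at this output position is [5 1 0 / 4 5 1 / 4 0 2]. Elementwise product with the kernel and sum: 5·1 + 1·1 + 4·-2 + 1·2 + 4·-1 + 0·-1 + 2·-1.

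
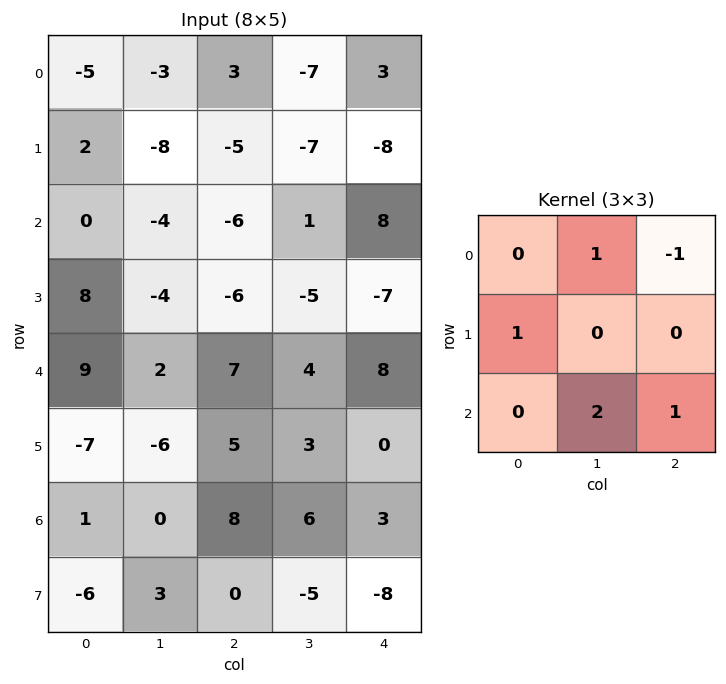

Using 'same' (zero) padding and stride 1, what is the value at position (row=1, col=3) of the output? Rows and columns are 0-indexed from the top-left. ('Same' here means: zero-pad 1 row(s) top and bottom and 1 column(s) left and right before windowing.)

The receptive field on the zero-padded input at this output position is [3 -7 3 / -5 -7 -8 / -6 1 8]. Elementwise product with the kernel and sum: -7·1 + 3·-1 + -5·1 + 1·2 + 8·1.

-5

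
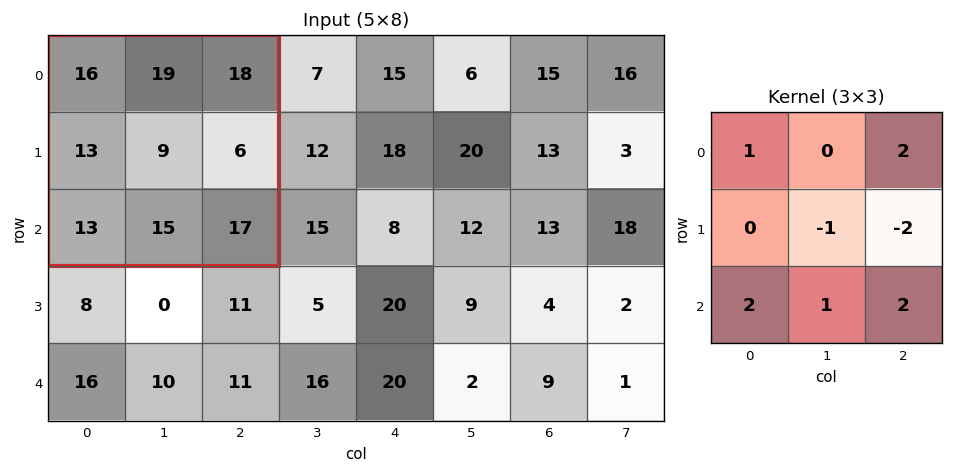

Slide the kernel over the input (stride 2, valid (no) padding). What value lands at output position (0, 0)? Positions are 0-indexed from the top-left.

The receptive field on the input at this output position is [16 19 18 / 13 9 6 / 13 15 17]. Elementwise product with the kernel and sum: 16·1 + 18·2 + 9·-1 + 6·-2 + 13·2 + 15·1 + 17·2.

106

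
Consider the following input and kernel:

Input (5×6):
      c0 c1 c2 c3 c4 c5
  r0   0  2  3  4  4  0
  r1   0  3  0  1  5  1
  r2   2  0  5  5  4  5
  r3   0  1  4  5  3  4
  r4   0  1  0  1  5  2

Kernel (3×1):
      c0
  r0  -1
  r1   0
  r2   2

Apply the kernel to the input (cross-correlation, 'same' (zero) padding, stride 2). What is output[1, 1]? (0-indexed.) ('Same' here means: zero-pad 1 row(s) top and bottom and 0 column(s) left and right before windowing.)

8

The receptive field on the zero-padded input at this output position is [0 / 5 / 4]. Elementwise product with the kernel and sum: 0·-1 + 4·2.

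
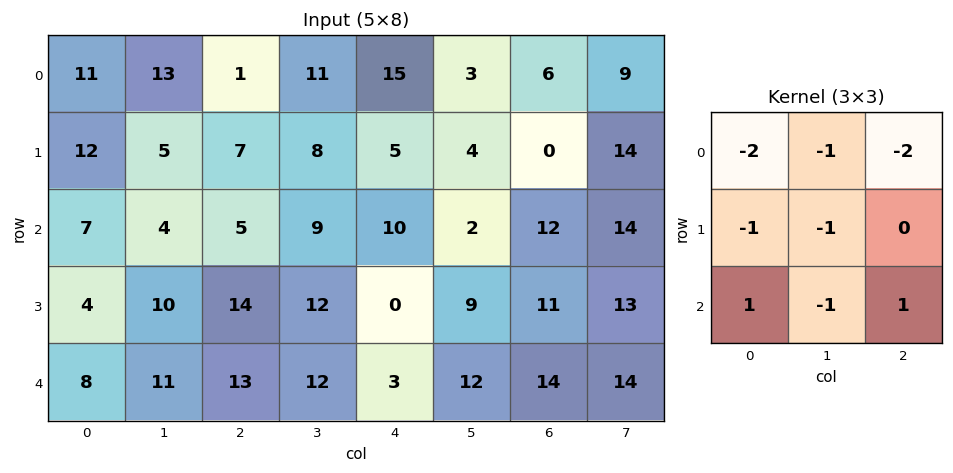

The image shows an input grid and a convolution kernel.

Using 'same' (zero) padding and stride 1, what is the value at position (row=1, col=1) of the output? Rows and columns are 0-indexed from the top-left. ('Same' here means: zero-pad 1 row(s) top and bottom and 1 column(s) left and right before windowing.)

The receptive field on the zero-padded input at this output position is [11 13 1 / 12 5 7 / 7 4 5]. Elementwise product with the kernel and sum: 11·-2 + 13·-1 + 1·-2 + 12·-1 + 5·-1 + 7·1 + 4·-1 + 5·1.

-46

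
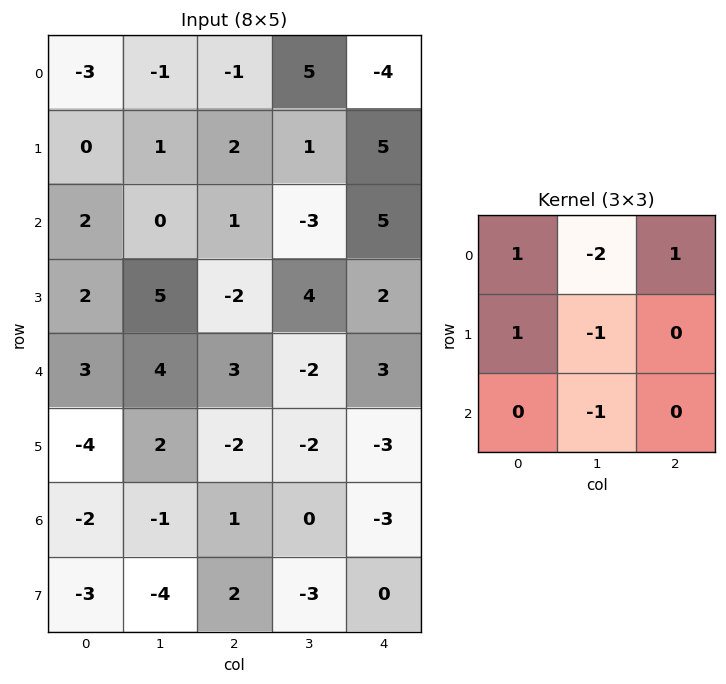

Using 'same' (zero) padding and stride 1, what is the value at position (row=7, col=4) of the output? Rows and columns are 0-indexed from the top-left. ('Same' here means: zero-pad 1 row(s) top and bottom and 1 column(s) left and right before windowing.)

The receptive field on the zero-padded input at this output position is [0 -3 0 / -3 0 0 / 0 0 0]. Elementwise product with the kernel and sum: 0·1 + -3·-2 + 0·1 + -3·1 + 0·-1 + 0·-1.

3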